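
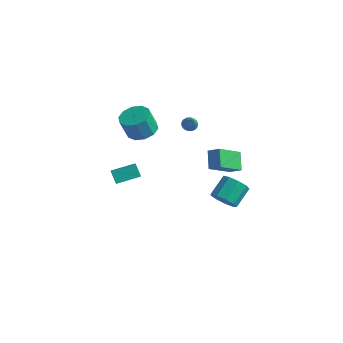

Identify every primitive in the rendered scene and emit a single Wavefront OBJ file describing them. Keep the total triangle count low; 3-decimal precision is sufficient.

v -3.326 1.581 0.632
v -2.379 1.379 0.786
v -2.688 0.998 2.182
v -3.634 1.199 2.028
v -2.471 1.961 0.925
v -2.78 1.58 2.321
v -2.89 2.398 0.952
v -3.199 2.017 2.348
v -3.475 2.523 0.856
v -3.784 2.142 2.252
v -4.003 2.288 0.675
v -4.312 1.906 2.072
v -4.272 1.782 0.478
v -4.581 1.401 1.874
v -4.18 1.2 0.339
v -4.489 0.819 1.735
v -3.761 0.763 0.312
v -4.07 0.382 1.708
v -3.176 0.638 0.408
v -3.485 0.257 1.804
v -2.648 0.874 0.588
v -2.957 0.492 1.985
v -0.661 -4.564 1.259
v -1.185 -4.328 1.912
v -1.311 -3.742 0.44
v -1.835 -3.506 1.093
v 0.255 -3.494 1.607
v -0.269 -3.258 2.26
v -0.395 -2.672 0.788
v -0.919 -2.436 1.441
v -1.494 3.774 0.571
v -1.147 3.599 0.257
v -0.866 3.226 1.569
v -1.066 3.798 0.314
v -1.069 3.992 0.423
v -1.156 4.143 0.561
v -1.31 4.221 0.701
v -1.501 4.211 0.816
v -1.69 4.114 0.882
v -1.84 3.95 0.886
v -1.922 3.751 0.828
v -1.919 3.557 0.72
v -1.832 3.406 0.581
v -1.678 3.328 0.441
v -1.487 3.338 0.327
v -1.298 3.435 0.261
v 3.748 -0.501 -0.905
v 4.197 -0.915 -0.3
v 4.24 0.287 0.491
v 3.792 0.701 -0.115
v 4.564 -0.672 -0.691
v 4.607 0.531 0.1
v 4.548 -0.348 -1.182
v 4.591 0.854 -0.391
v 4.159 -0.096 -1.544
v 4.202 1.106 -0.753
v 3.577 -0.034 -1.607
v 3.62 1.169 -0.816
v 3.076 -0.19 -1.342
v 3.119 1.012 -0.551
v 2.889 -0.492 -0.873
v 2.932 0.711 -0.082
v 3.105 -0.798 -0.419
v 3.148 0.404 0.372
v 3.621 -0.965 -0.193
v 3.664 0.237 0.598
v 0.532 4.908 -1.97
v 0.086 3.347 -0.837
v 1.283 5.017 -1.524
v 0.836 3.455 -0.392
v 1.144 4.125 -2.808
v 0.697 2.563 -1.676
v 1.894 4.233 -2.363
v 1.448 2.672 -1.23
f 2 1 5
f 2 5 3
f 3 5 6
f 3 6 4
f 5 1 7
f 5 7 6
f 6 7 8
f 6 8 4
f 7 1 9
f 7 9 8
f 8 9 10
f 8 10 4
f 9 1 11
f 9 11 10
f 10 11 12
f 10 12 4
f 11 1 13
f 11 13 12
f 12 13 14
f 12 14 4
f 13 1 15
f 13 15 14
f 14 15 16
f 14 16 4
f 15 1 17
f 15 17 16
f 16 17 18
f 16 18 4
f 17 1 19
f 17 19 18
f 18 19 20
f 18 20 4
f 19 1 21
f 19 21 20
f 20 21 22
f 20 22 4
f 21 1 2
f 21 2 22
f 22 2 3
f 22 3 4
f 24 26 23
f 27 24 23
f 23 26 25
f 25 27 23
f 24 30 26
f 28 24 27
f 28 30 24
f 26 30 25
f 29 27 25
f 25 30 29
f 29 28 27
f 30 28 29
f 32 31 34
f 32 34 33
f 34 31 35
f 34 35 33
f 35 31 36
f 35 36 33
f 36 31 37
f 36 37 33
f 37 31 38
f 37 38 33
f 38 31 39
f 38 39 33
f 39 31 40
f 39 40 33
f 40 31 41
f 40 41 33
f 41 31 42
f 41 42 33
f 42 31 43
f 42 43 33
f 43 31 44
f 43 44 33
f 44 31 45
f 44 45 33
f 45 31 46
f 45 46 33
f 46 31 32
f 46 32 33
f 48 47 51
f 48 51 49
f 49 51 52
f 49 52 50
f 51 47 53
f 51 53 52
f 52 53 54
f 52 54 50
f 53 47 55
f 53 55 54
f 54 55 56
f 54 56 50
f 55 47 57
f 55 57 56
f 56 57 58
f 56 58 50
f 57 47 59
f 57 59 58
f 58 59 60
f 58 60 50
f 59 47 61
f 59 61 60
f 60 61 62
f 60 62 50
f 61 47 63
f 61 63 62
f 62 63 64
f 62 64 50
f 63 47 65
f 63 65 64
f 64 65 66
f 64 66 50
f 65 47 48
f 65 48 66
f 66 48 49
f 66 49 50
f 68 70 67
f 71 68 67
f 67 70 69
f 69 71 67
f 68 74 70
f 72 68 71
f 72 74 68
f 70 74 69
f 73 71 69
f 69 74 73
f 73 72 71
f 74 72 73



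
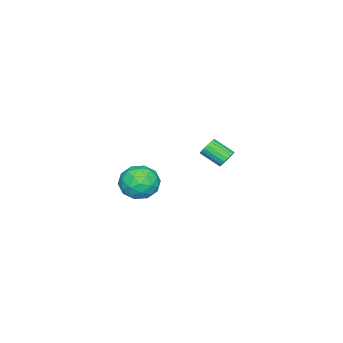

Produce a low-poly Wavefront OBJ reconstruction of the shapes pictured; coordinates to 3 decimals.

v 2.229 -0.862 1.577
v 2.99 -1.323 2.007
v 1.59 -2.277 1.193
v 2.351 -2.738 1.623
v 1.695 -2.246 2.175
v 2.09 -1.372 2.413
v 2.49 -2.228 0.787
v 2.885 -1.354 1.025
v 3.152 -2.167 1.519
v 2.661 -2.178 2.377
v 1.919 -1.422 0.823
v 1.428 -1.433 1.681
v 2.666 -0.968 1.826
v 1.914 -2.632 1.374
v 1.529 -2.343 1.699
v 1.976 -2.613 1.952
v 2.137 -0.997 2.064
v 2.584 -1.268 2.317
v 1.823 -1.811 2.416
v 1.996 -2.332 0.883
v 2.443 -2.603 1.136
v 2.604 -0.987 1.248
v 3.051 -1.257 1.501
v 2.757 -1.789 0.784
v 3.208 -1.735 1.792
v 2.832 -2.567 1.566
v 2.914 -2.267 1.075
v 3.146 -1.753 1.214
v 2.919 -1.742 2.296
v 2.544 -2.573 2.07
v 2.158 -2.285 2.395
v 2.39 -1.771 2.534
v 3.014 -2.238 2.009
v 2.036 -1.027 1.13
v 1.661 -1.858 0.904
v 2.19 -1.829 0.666
v 2.422 -1.315 0.805
v 1.748 -1.033 1.634
v 1.372 -1.865 1.408
v 1.434 -1.847 1.986
v 1.666 -1.333 2.125
v 1.566 -1.362 1.191
v -3.814 -0.633 0.267
v -3.304 -0.524 0.407
v -3.256 -1.558 1.033
v -3.766 -1.667 0.893
v -3.431 -0.423 0.584
v -3.382 -1.457 1.21
v -3.634 -0.363 0.698
v -3.585 -1.397 1.325
v -3.872 -0.357 0.727
v -3.824 -1.391 1.354
v -4.099 -0.405 0.665
v -4.051 -1.439 1.291
v -4.27 -0.499 0.524
v -4.221 -1.533 1.15
v -4.35 -0.619 0.332
v -4.302 -1.653 0.958
v -4.324 -0.742 0.127
v -4.276 -1.776 0.753
v -4.198 -0.843 -0.05
v -4.149 -1.877 0.576
v -3.995 -0.903 -0.165
v -3.946 -1.937 0.462
v -3.756 -0.909 -0.194
v -3.708 -1.943 0.433
v -3.529 -0.861 -0.131
v -3.481 -1.895 0.495
v -3.359 -0.767 0.01
v -3.31 -1.801 0.636
v -3.278 -0.647 0.202
v -3.23 -1.681 0.828
f 1 38 17
f 38 12 41
f 17 41 6
f 38 41 17
f 1 17 13
f 17 6 18
f 13 18 2
f 17 18 13
f 1 13 22
f 13 2 23
f 22 23 8
f 13 23 22
f 1 22 34
f 22 8 37
f 34 37 11
f 22 37 34
f 1 34 38
f 34 11 42
f 38 42 12
f 34 42 38
f 2 18 29
f 18 6 32
f 29 32 10
f 18 32 29
f 6 41 19
f 41 12 40
f 19 40 5
f 41 40 19
f 12 42 39
f 42 11 35
f 39 35 3
f 42 35 39
f 11 37 36
f 37 8 24
f 36 24 7
f 37 24 36
f 8 23 28
f 23 2 25
f 28 25 9
f 23 25 28
f 4 30 16
f 30 10 31
f 16 31 5
f 30 31 16
f 4 16 14
f 16 5 15
f 14 15 3
f 16 15 14
f 4 14 21
f 14 3 20
f 21 20 7
f 14 20 21
f 4 21 26
f 21 7 27
f 26 27 9
f 21 27 26
f 4 26 30
f 26 9 33
f 30 33 10
f 26 33 30
f 5 31 19
f 31 10 32
f 19 32 6
f 31 32 19
f 3 15 39
f 15 5 40
f 39 40 12
f 15 40 39
f 7 20 36
f 20 3 35
f 36 35 11
f 20 35 36
f 9 27 28
f 27 7 24
f 28 24 8
f 27 24 28
f 10 33 29
f 33 9 25
f 29 25 2
f 33 25 29
f 44 43 47
f 44 47 45
f 45 47 48
f 45 48 46
f 47 43 49
f 47 49 48
f 48 49 50
f 48 50 46
f 49 43 51
f 49 51 50
f 50 51 52
f 50 52 46
f 51 43 53
f 51 53 52
f 52 53 54
f 52 54 46
f 53 43 55
f 53 55 54
f 54 55 56
f 54 56 46
f 55 43 57
f 55 57 56
f 56 57 58
f 56 58 46
f 57 43 59
f 57 59 58
f 58 59 60
f 58 60 46
f 59 43 61
f 59 61 60
f 60 61 62
f 60 62 46
f 61 43 63
f 61 63 62
f 62 63 64
f 62 64 46
f 63 43 65
f 63 65 64
f 64 65 66
f 64 66 46
f 65 43 67
f 65 67 66
f 66 67 68
f 66 68 46
f 67 43 69
f 67 69 68
f 68 69 70
f 68 70 46
f 69 43 71
f 69 71 70
f 70 71 72
f 70 72 46
f 71 43 44
f 71 44 72
f 72 44 45
f 72 45 46



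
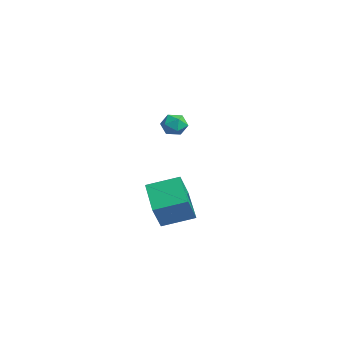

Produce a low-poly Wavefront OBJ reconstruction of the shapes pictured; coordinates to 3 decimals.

v 1.395 -1.85 2.76
v 1.935 -1.498 3.067
v 2.145 -2.402 2.073
v 2.685 -2.05 2.38
v 2.323 -2.541 2.752
v 1.859 -2.2 3.176
v 2.221 -1.7 1.964
v 1.757 -1.359 2.388
v 2.446 -1.405 2.575
v 2.509 -1.925 3.062
v 1.571 -1.975 2.078
v 1.634 -2.495 2.565
v 0.033 -1.838 -4.895
v -1.886 -1.47 -3.974
v 0.603 -0.218 -4.358
v -1.316 0.151 -3.436
v 0.576 -2.491 -3.504
v -1.343 -2.122 -2.582
v 1.146 -0.87 -2.966
v -0.773 -0.502 -2.045
f 1 12 6
f 1 6 2
f 1 2 8
f 1 8 11
f 1 11 12
f 2 6 10
f 6 12 5
f 12 11 3
f 11 8 7
f 8 2 9
f 4 10 5
f 4 5 3
f 4 3 7
f 4 7 9
f 4 9 10
f 5 10 6
f 3 5 12
f 7 3 11
f 9 7 8
f 10 9 2
f 14 16 13
f 17 14 13
f 13 16 15
f 15 17 13
f 14 20 16
f 18 14 17
f 18 20 14
f 16 20 15
f 19 17 15
f 15 20 19
f 19 18 17
f 20 18 19



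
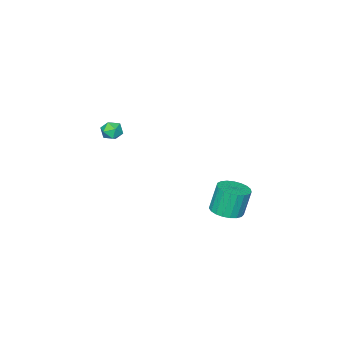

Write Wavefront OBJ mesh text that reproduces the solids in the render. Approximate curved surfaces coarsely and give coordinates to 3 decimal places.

v 1.375 -3.104 2.906
v 1.841 -3.586 2.686
v 0.559 -3.614 2.294
v 1.025 -4.096 2.074
v 0.819 -4.087 2.748
v 1.323 -3.772 3.126
v 1.077 -3.428 1.854
v 1.581 -3.113 2.232
v 1.656 -3.786 2.036
v 1.497 -4.193 2.589
v 0.903 -3.007 2.391
v 0.744 -3.414 2.944
v -0.162 3.827 -1.07
v 0.524 3.195 -0.841
v 0.088 3.321 0.818
v -0.598 3.953 0.59
v 0.719 3.543 -0.816
v 0.283 3.669 0.843
v 0.762 3.939 -0.835
v 0.326 4.065 0.824
v 0.645 4.316 -0.895
v 0.209 4.442 0.764
v 0.389 4.609 -0.984
v -0.047 4.735 0.675
v 0.037 4.766 -1.089
v -0.399 4.892 0.571
v -0.349 4.761 -1.19
v -0.785 4.887 0.469
v -0.703 4.594 -1.27
v -1.139 4.72 0.389
v -0.963 4.295 -1.316
v -1.399 4.421 0.344
v -1.085 3.915 -1.319
v -1.521 4.041 0.34
v -1.047 3.52 -1.279
v -1.483 3.646 0.38
v -0.856 3.177 -1.203
v -1.292 3.303 0.457
v -0.545 2.947 -1.103
v -0.981 3.073 0.556
v -0.168 2.87 -0.998
v -0.604 2.996 0.661
v 0.21 2.957 -0.906
v -0.226 3.083 0.753
f 1 12 6
f 1 6 2
f 1 2 8
f 1 8 11
f 1 11 12
f 2 6 10
f 6 12 5
f 12 11 3
f 11 8 7
f 8 2 9
f 4 10 5
f 4 5 3
f 4 3 7
f 4 7 9
f 4 9 10
f 5 10 6
f 3 5 12
f 7 3 11
f 9 7 8
f 10 9 2
f 14 13 17
f 14 17 15
f 15 17 18
f 15 18 16
f 17 13 19
f 17 19 18
f 18 19 20
f 18 20 16
f 19 13 21
f 19 21 20
f 20 21 22
f 20 22 16
f 21 13 23
f 21 23 22
f 22 23 24
f 22 24 16
f 23 13 25
f 23 25 24
f 24 25 26
f 24 26 16
f 25 13 27
f 25 27 26
f 26 27 28
f 26 28 16
f 27 13 29
f 27 29 28
f 28 29 30
f 28 30 16
f 29 13 31
f 29 31 30
f 30 31 32
f 30 32 16
f 31 13 33
f 31 33 32
f 32 33 34
f 32 34 16
f 33 13 35
f 33 35 34
f 34 35 36
f 34 36 16
f 35 13 37
f 35 37 36
f 36 37 38
f 36 38 16
f 37 13 39
f 37 39 38
f 38 39 40
f 38 40 16
f 39 13 41
f 39 41 40
f 40 41 42
f 40 42 16
f 41 13 43
f 41 43 42
f 42 43 44
f 42 44 16
f 43 13 14
f 43 14 44
f 44 14 15
f 44 15 16



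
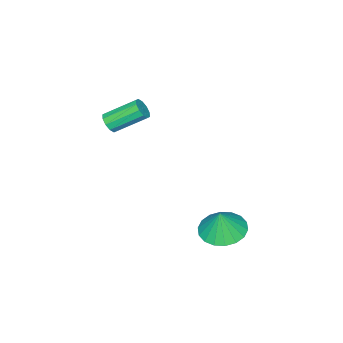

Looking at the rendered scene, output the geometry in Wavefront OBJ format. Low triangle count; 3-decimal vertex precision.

v 0.792 -3.212 0.807
v 1.199 -2.844 0.766
v 0.295 -1.741 1.692
v -0.112 -2.108 1.733
v 0.987 -2.797 0.504
v 0.084 -1.694 1.43
v 0.701 -2.908 0.357
v -0.202 -1.805 1.283
v 0.45 -3.135 0.383
v -0.453 -2.032 1.309
v 0.329 -3.392 0.57
v -0.574 -2.289 1.496
v 0.385 -3.579 0.848
v -0.519 -2.476 1.774
v 0.596 -3.626 1.11
v -0.307 -2.523 2.036
v 0.882 -3.515 1.257
v -0.021 -2.412 2.183
v 1.133 -3.288 1.231
v 0.23 -2.185 2.157
v 1.254 -3.031 1.044
v 0.351 -1.928 1.97
v 0.077 2.38 -3.774
v 1.102 2.211 -4.03
v 0.403 2.44 -2.506
v 1.066 2.686 -4.043
v 0.834 3.1 -4.003
v 0.452 3.371 -3.918
v -0.004 3.446 -3.803
v -0.444 3.31 -3.683
v -0.781 2.99 -3.581
v -0.948 2.548 -3.517
v -0.913 2.074 -3.504
v -0.681 1.66 -3.544
v -0.299 1.388 -3.63
v 0.157 1.313 -3.744
v 0.597 1.45 -3.864
v 0.934 1.77 -3.966
f 2 1 5
f 2 5 3
f 3 5 6
f 3 6 4
f 5 1 7
f 5 7 6
f 6 7 8
f 6 8 4
f 7 1 9
f 7 9 8
f 8 9 10
f 8 10 4
f 9 1 11
f 9 11 10
f 10 11 12
f 10 12 4
f 11 1 13
f 11 13 12
f 12 13 14
f 12 14 4
f 13 1 15
f 13 15 14
f 14 15 16
f 14 16 4
f 15 1 17
f 15 17 16
f 16 17 18
f 16 18 4
f 17 1 19
f 17 19 18
f 18 19 20
f 18 20 4
f 19 1 21
f 19 21 20
f 20 21 22
f 20 22 4
f 21 1 2
f 21 2 22
f 22 2 3
f 22 3 4
f 24 23 26
f 24 26 25
f 26 23 27
f 26 27 25
f 27 23 28
f 27 28 25
f 28 23 29
f 28 29 25
f 29 23 30
f 29 30 25
f 30 23 31
f 30 31 25
f 31 23 32
f 31 32 25
f 32 23 33
f 32 33 25
f 33 23 34
f 33 34 25
f 34 23 35
f 34 35 25
f 35 23 36
f 35 36 25
f 36 23 37
f 36 37 25
f 37 23 38
f 37 38 25
f 38 23 24
f 38 24 25



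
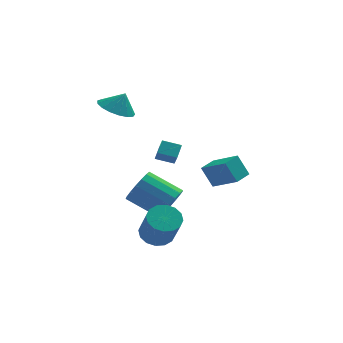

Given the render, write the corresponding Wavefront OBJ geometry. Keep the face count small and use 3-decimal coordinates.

v -1.786 -1.294 -4.677
v -0.993 -0.969 -4.611
v -0.721 -1.941 -3.096
v -1.514 -2.266 -3.163
v -1.252 -0.687 -4.384
v -0.98 -1.659 -2.869
v -1.654 -0.568 -4.236
v -1.382 -1.54 -2.721
v -2.092 -0.644 -4.205
v -1.82 -1.615 -2.691
v -2.448 -0.894 -4.302
v -2.176 -1.865 -2.787
v -2.626 -1.251 -4.499
v -2.354 -2.222 -2.984
v -2.579 -1.619 -4.744
v -2.307 -2.591 -3.229
v -2.32 -1.901 -4.971
v -2.048 -2.873 -3.456
v -1.918 -2.02 -5.119
v -1.646 -2.992 -3.604
v -1.48 -1.945 -5.149
v -1.208 -2.916 -3.635
v -1.124 -1.695 -5.053
v -0.852 -2.666 -3.538
v -0.946 -1.338 -4.856
v -0.674 -2.309 -3.341
v -1.608 1.449 -1.274
v -1.535 0.888 -0.587
v -1.326 2.076 -0.792
v -1.253 1.515 -0.105
v -0.707 1.245 -1.535
v -0.634 0.684 -0.848
v -0.425 1.872 -1.053
v -0.352 1.311 -0.366
v -3.231 3.854 1.003
v -2.332 3.787 0.57
v -2.769 3.886 1.957
v -2.413 4.258 0.594
v -2.681 4.637 0.711
v -3.075 4.836 0.896
v -3.505 4.811 1.105
v -3.872 4.566 1.29
v -4.092 4.159 1.41
v -4.115 3.681 1.437
v -3.936 3.244 1.364
v -3.595 2.946 1.209
v -3.17 2.856 1.006
v -2.76 2.995 0.803
v -2.457 3.331 0.646
v 0.589 1.535 -2.076
v 1.605 0.524 -1.259
v 1.26 2.272 -1.999
v 2.277 1.262 -1.182
v 1.103 1.178 -3.158
v 2.12 0.168 -2.341
v 1.775 1.916 -3.081
v 2.791 0.905 -2.264
v -0.931 0.519 -3.845
v -0.369 0.68 -3.058
v -1.868 1.462 -2.148
v -2.429 1.301 -2.935
v -0.32 1.07 -3.313
v -1.818 1.853 -2.403
v -0.41 1.335 -3.69
v -1.909 2.117 -2.78
v -0.62 1.412 -4.102
v -2.119 2.195 -3.192
v -0.901 1.285 -4.455
v -2.4 2.067 -3.546
v -1.189 0.982 -4.669
v -2.688 1.765 -3.759
v -1.418 0.573 -4.694
v -2.916 1.356 -3.784
v -1.535 0.152 -4.524
v -3.033 0.934 -3.614
v -1.513 -0.185 -4.199
v -3.012 0.597 -3.289
v -1.358 -0.361 -3.792
v -2.857 0.421 -2.883
v -1.106 -0.336 -3.398
v -2.604 0.447 -2.488
v -0.813 -0.114 -3.106
v -2.311 0.668 -2.196
v -0.547 0.252 -2.984
v -2.046 1.035 -2.074
f 2 1 5
f 2 5 3
f 3 5 6
f 3 6 4
f 5 1 7
f 5 7 6
f 6 7 8
f 6 8 4
f 7 1 9
f 7 9 8
f 8 9 10
f 8 10 4
f 9 1 11
f 9 11 10
f 10 11 12
f 10 12 4
f 11 1 13
f 11 13 12
f 12 13 14
f 12 14 4
f 13 1 15
f 13 15 14
f 14 15 16
f 14 16 4
f 15 1 17
f 15 17 16
f 16 17 18
f 16 18 4
f 17 1 19
f 17 19 18
f 18 19 20
f 18 20 4
f 19 1 21
f 19 21 20
f 20 21 22
f 20 22 4
f 21 1 23
f 21 23 22
f 22 23 24
f 22 24 4
f 23 1 25
f 23 25 24
f 24 25 26
f 24 26 4
f 25 1 2
f 25 2 26
f 26 2 3
f 26 3 4
f 28 30 27
f 31 28 27
f 27 30 29
f 29 31 27
f 28 34 30
f 32 28 31
f 32 34 28
f 30 34 29
f 33 31 29
f 29 34 33
f 33 32 31
f 34 32 33
f 36 35 38
f 36 38 37
f 38 35 39
f 38 39 37
f 39 35 40
f 39 40 37
f 40 35 41
f 40 41 37
f 41 35 42
f 41 42 37
f 42 35 43
f 42 43 37
f 43 35 44
f 43 44 37
f 44 35 45
f 44 45 37
f 45 35 46
f 45 46 37
f 46 35 47
f 46 47 37
f 47 35 48
f 47 48 37
f 48 35 49
f 48 49 37
f 49 35 36
f 49 36 37
f 51 53 50
f 54 51 50
f 50 53 52
f 52 54 50
f 51 57 53
f 55 51 54
f 55 57 51
f 53 57 52
f 56 54 52
f 52 57 56
f 56 55 54
f 57 55 56
f 59 58 62
f 59 62 60
f 60 62 63
f 60 63 61
f 62 58 64
f 62 64 63
f 63 64 65
f 63 65 61
f 64 58 66
f 64 66 65
f 65 66 67
f 65 67 61
f 66 58 68
f 66 68 67
f 67 68 69
f 67 69 61
f 68 58 70
f 68 70 69
f 69 70 71
f 69 71 61
f 70 58 72
f 70 72 71
f 71 72 73
f 71 73 61
f 72 58 74
f 72 74 73
f 73 74 75
f 73 75 61
f 74 58 76
f 74 76 75
f 75 76 77
f 75 77 61
f 76 58 78
f 76 78 77
f 77 78 79
f 77 79 61
f 78 58 80
f 78 80 79
f 79 80 81
f 79 81 61
f 80 58 82
f 80 82 81
f 81 82 83
f 81 83 61
f 82 58 84
f 82 84 83
f 83 84 85
f 83 85 61
f 84 58 59
f 84 59 85
f 85 59 60
f 85 60 61



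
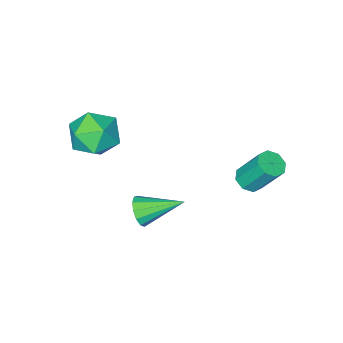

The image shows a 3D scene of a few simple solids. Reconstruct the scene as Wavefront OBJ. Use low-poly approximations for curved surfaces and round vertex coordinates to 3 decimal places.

v -3.587 1.208 -0.189
v -3.07 1.471 -0.206
v -3.416 2.235 1.133
v -3.933 1.972 1.149
v -3.384 1.701 -0.418
v -3.73 2.465 0.921
v -3.817 1.642 -0.497
v -4.163 2.407 0.842
v -4.115 1.33 -0.395
v -4.461 2.094 0.944
v -4.104 0.945 -0.173
v -4.45 1.709 1.166
v -3.79 0.715 0.039
v -4.136 1.479 1.378
v -3.357 0.773 0.118
v -3.703 1.538 1.457
v -3.059 1.086 0.016
v -3.405 1.85 1.355
v -0.293 -2.132 2.69
v 0.587 -1.614 2.89
v 0.473 -2.946 1.43
v 1.353 -2.428 1.63
v 1.002 -3.138 2.305
v 0.528 -2.635 3.084
v 0.532 -1.925 1.236
v 0.058 -1.422 2.015
v 1.097 -1.486 1.992
v 1.387 -2.236 2.653
v -0.327 -2.324 1.667
v -0.037 -3.074 2.328
v -0.146 -0.592 -1.44
v 0.271 -0.418 -0.973
v -1.334 0.432 -0.76
v 0.319 -0.181 -1.247
v 0.219 -0.074 -1.583
v 0.003 -0.131 -1.873
v -0.26 -0.335 -2.026
v -0.487 -0.621 -1.993
v -0.605 -0.897 -1.784
v -0.578 -1.077 -1.466
v -0.414 -1.102 -1.139
v -0.164 -0.966 -0.909
v 0.091 -0.711 -0.847
f 2 1 5
f 2 5 3
f 3 5 6
f 3 6 4
f 5 1 7
f 5 7 6
f 6 7 8
f 6 8 4
f 7 1 9
f 7 9 8
f 8 9 10
f 8 10 4
f 9 1 11
f 9 11 10
f 10 11 12
f 10 12 4
f 11 1 13
f 11 13 12
f 12 13 14
f 12 14 4
f 13 1 15
f 13 15 14
f 14 15 16
f 14 16 4
f 15 1 17
f 15 17 16
f 16 17 18
f 16 18 4
f 17 1 2
f 17 2 18
f 18 2 3
f 18 3 4
f 19 30 24
f 19 24 20
f 19 20 26
f 19 26 29
f 19 29 30
f 20 24 28
f 24 30 23
f 30 29 21
f 29 26 25
f 26 20 27
f 22 28 23
f 22 23 21
f 22 21 25
f 22 25 27
f 22 27 28
f 23 28 24
f 21 23 30
f 25 21 29
f 27 25 26
f 28 27 20
f 32 31 34
f 32 34 33
f 34 31 35
f 34 35 33
f 35 31 36
f 35 36 33
f 36 31 37
f 36 37 33
f 37 31 38
f 37 38 33
f 38 31 39
f 38 39 33
f 39 31 40
f 39 40 33
f 40 31 41
f 40 41 33
f 41 31 42
f 41 42 33
f 42 31 43
f 42 43 33
f 43 31 32
f 43 32 33



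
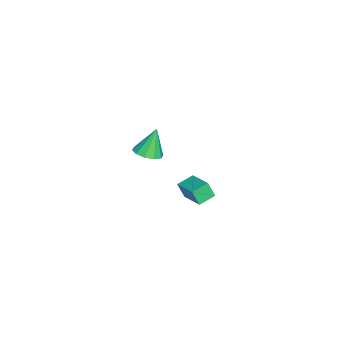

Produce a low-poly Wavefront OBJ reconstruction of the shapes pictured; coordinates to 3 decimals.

v 3.381 -2.923 3.09
v 3.969 -3.406 3.394
v 2.899 -2.537 4.63
v 4.162 -2.941 3.338
v 4.056 -2.469 3.187
v 3.693 -2.17 2.998
v 3.21 -2.16 2.845
v 2.792 -2.44 2.785
v 2.599 -2.906 2.841
v 2.705 -3.378 2.992
v 3.069 -3.676 3.181
v 3.552 -3.687 3.334
v -1.88 -1.063 -3.882
v -1.944 -1.471 -2.939
v -0.633 -0.036 -3.353
v -0.697 -0.445 -2.409
v -1.163 -1.795 -4.151
v -1.227 -2.204 -3.207
v 0.084 -0.769 -3.621
v 0.02 -1.177 -2.678
f 2 1 4
f 2 4 3
f 4 1 5
f 4 5 3
f 5 1 6
f 5 6 3
f 6 1 7
f 6 7 3
f 7 1 8
f 7 8 3
f 8 1 9
f 8 9 3
f 9 1 10
f 9 10 3
f 10 1 11
f 10 11 3
f 11 1 12
f 11 12 3
f 12 1 2
f 12 2 3
f 14 16 13
f 17 14 13
f 13 16 15
f 15 17 13
f 14 20 16
f 18 14 17
f 18 20 14
f 16 20 15
f 19 17 15
f 15 20 19
f 19 18 17
f 20 18 19



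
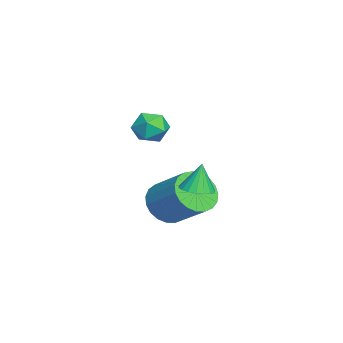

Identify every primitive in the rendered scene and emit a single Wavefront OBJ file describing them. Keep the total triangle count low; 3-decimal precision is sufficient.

v -1.182 -1.357 -1.223
v -0.443 -1.345 -1.093
v -1.418 -1.163 0.103
v -0.513 -1.024 -1.152
v -0.716 -0.769 -1.226
v -1.011 -0.631 -1.298
v -1.339 -0.636 -1.356
v -1.637 -0.784 -1.388
v -1.844 -1.046 -1.386
v -1.921 -1.369 -1.352
v -1.85 -1.69 -1.293
v -1.648 -1.945 -1.22
v -1.353 -2.083 -1.147
v -1.024 -2.078 -1.089
v -0.727 -1.93 -1.058
v -0.52 -1.668 -1.059
v -1.171 -2.735 2.885
v -0.605 -2.589 2.251
v -1.695 -3.811 2.169
v -1.129 -3.665 1.535
v -0.856 -3.96 2.298
v -0.532 -3.295 2.74
v -1.768 -3.105 1.68
v -1.444 -2.44 2.122
v -0.974 -2.818 1.506
v -0.41 -3.347 1.888
v -1.89 -3.053 2.532
v -1.326 -3.582 2.914
v -3.022 -2.69 -3.022
v -2.207 -2.654 -3.745
v -1.143 -1.374 -2.481
v -1.958 -1.41 -1.758
v -2.467 -2.307 -3.878
v -1.402 -1.027 -2.614
v -2.822 -2.026 -3.863
v -1.757 -0.746 -2.599
v -3.212 -1.86 -3.703
v -2.147 -0.58 -2.438
v -3.569 -1.837 -3.424
v -2.505 -0.558 -2.16
v -3.832 -1.962 -3.077
v -2.767 -0.682 -1.813
v -3.955 -2.213 -2.72
v -2.89 -0.933 -1.456
v -3.916 -2.546 -2.415
v -2.851 -1.266 -1.151
v -3.723 -2.904 -2.215
v -2.658 -1.624 -0.951
v -3.409 -3.225 -2.155
v -2.344 -1.946 -0.891
v -3.028 -3.453 -2.244
v -1.963 -2.174 -0.98
v -2.646 -3.55 -2.468
v -1.581 -2.271 -1.204
v -2.329 -3.498 -2.788
v -1.264 -2.218 -1.524
v -2.132 -3.306 -3.148
v -1.067 -2.026 -1.884
v -2.089 -3.007 -3.487
v -1.024 -1.728 -2.223
f 2 1 4
f 2 4 3
f 4 1 5
f 4 5 3
f 5 1 6
f 5 6 3
f 6 1 7
f 6 7 3
f 7 1 8
f 7 8 3
f 8 1 9
f 8 9 3
f 9 1 10
f 9 10 3
f 10 1 11
f 10 11 3
f 11 1 12
f 11 12 3
f 12 1 13
f 12 13 3
f 13 1 14
f 13 14 3
f 14 1 15
f 14 15 3
f 15 1 16
f 15 16 3
f 16 1 2
f 16 2 3
f 17 28 22
f 17 22 18
f 17 18 24
f 17 24 27
f 17 27 28
f 18 22 26
f 22 28 21
f 28 27 19
f 27 24 23
f 24 18 25
f 20 26 21
f 20 21 19
f 20 19 23
f 20 23 25
f 20 25 26
f 21 26 22
f 19 21 28
f 23 19 27
f 25 23 24
f 26 25 18
f 30 29 33
f 30 33 31
f 31 33 34
f 31 34 32
f 33 29 35
f 33 35 34
f 34 35 36
f 34 36 32
f 35 29 37
f 35 37 36
f 36 37 38
f 36 38 32
f 37 29 39
f 37 39 38
f 38 39 40
f 38 40 32
f 39 29 41
f 39 41 40
f 40 41 42
f 40 42 32
f 41 29 43
f 41 43 42
f 42 43 44
f 42 44 32
f 43 29 45
f 43 45 44
f 44 45 46
f 44 46 32
f 45 29 47
f 45 47 46
f 46 47 48
f 46 48 32
f 47 29 49
f 47 49 48
f 48 49 50
f 48 50 32
f 49 29 51
f 49 51 50
f 50 51 52
f 50 52 32
f 51 29 53
f 51 53 52
f 52 53 54
f 52 54 32
f 53 29 55
f 53 55 54
f 54 55 56
f 54 56 32
f 55 29 57
f 55 57 56
f 56 57 58
f 56 58 32
f 57 29 59
f 57 59 58
f 58 59 60
f 58 60 32
f 59 29 30
f 59 30 60
f 60 30 31
f 60 31 32



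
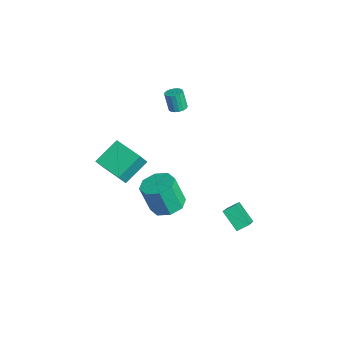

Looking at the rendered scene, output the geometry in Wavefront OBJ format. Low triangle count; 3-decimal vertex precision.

v -4.277 -3.513 -1.673
v -4.892 -2.068 -0.659
v -4.713 -2.995 -2.676
v -5.328 -1.55 -1.661
v -2.592 -2.61 -1.939
v -3.207 -1.165 -0.924
v -3.028 -2.092 -2.941
v -3.643 -0.647 -1.927
v -3.43 1.117 2.615
v -2.944 1.296 2.766
v -3.243 1.122 3.936
v -3.73 0.943 3.785
v -3.089 1.51 2.761
v -3.389 1.336 3.931
v -3.313 1.633 2.722
v -3.613 1.459 3.892
v -3.564 1.639 2.659
v -3.863 1.464 3.828
v -3.783 1.524 2.585
v -4.083 1.35 3.755
v -3.922 1.317 2.519
v -4.222 1.143 3.688
v -3.949 1.064 2.474
v -4.248 0.889 3.644
v -3.856 0.823 2.462
v -4.156 0.648 3.632
v -3.666 0.649 2.485
v -3.966 0.475 3.655
v -3.422 0.583 2.538
v -3.721 0.409 3.707
v -3.18 0.639 2.608
v -3.479 0.465 3.778
v -2.995 0.804 2.68
v -3.294 0.63 3.85
v -2.91 1.042 2.737
v -3.209 0.868 3.907
v 0.759 2.664 -3.162
v 2.227 1.914 -1.894
v 0.786 3.374 -2.773
v 2.253 2.624 -1.505
v 1.807 3.136 -4.095
v 3.274 2.386 -2.827
v 1.833 3.846 -3.706
v 3.301 3.096 -2.438
v 2.922 -1.389 0.236
v 3.715 -0.838 0.497
v 3.511 -1.381 2.265
v 2.718 -1.931 2.004
v 3.059 -0.446 0.542
v 2.855 -0.989 2.309
v 2.323 -0.606 0.407
v 2.118 -1.149 2.175
v 1.938 -1.225 0.173
v 1.733 -1.768 1.94
v 2.129 -1.939 -0.025
v 1.925 -2.482 1.743
v 2.785 -2.331 -0.069
v 2.581 -2.874 1.698
v 3.522 -2.171 0.065
v 3.317 -2.714 1.833
v 3.907 -1.552 0.3
v 3.702 -2.095 2.067
f 2 4 1
f 5 2 1
f 1 4 3
f 3 5 1
f 2 8 4
f 6 2 5
f 6 8 2
f 4 8 3
f 7 5 3
f 3 8 7
f 7 6 5
f 8 6 7
f 10 9 13
f 10 13 11
f 11 13 14
f 11 14 12
f 13 9 15
f 13 15 14
f 14 15 16
f 14 16 12
f 15 9 17
f 15 17 16
f 16 17 18
f 16 18 12
f 17 9 19
f 17 19 18
f 18 19 20
f 18 20 12
f 19 9 21
f 19 21 20
f 20 21 22
f 20 22 12
f 21 9 23
f 21 23 22
f 22 23 24
f 22 24 12
f 23 9 25
f 23 25 24
f 24 25 26
f 24 26 12
f 25 9 27
f 25 27 26
f 26 27 28
f 26 28 12
f 27 9 29
f 27 29 28
f 28 29 30
f 28 30 12
f 29 9 31
f 29 31 30
f 30 31 32
f 30 32 12
f 31 9 33
f 31 33 32
f 32 33 34
f 32 34 12
f 33 9 35
f 33 35 34
f 34 35 36
f 34 36 12
f 35 9 10
f 35 10 36
f 36 10 11
f 36 11 12
f 38 40 37
f 41 38 37
f 37 40 39
f 39 41 37
f 38 44 40
f 42 38 41
f 42 44 38
f 40 44 39
f 43 41 39
f 39 44 43
f 43 42 41
f 44 42 43
f 46 45 49
f 46 49 47
f 47 49 50
f 47 50 48
f 49 45 51
f 49 51 50
f 50 51 52
f 50 52 48
f 51 45 53
f 51 53 52
f 52 53 54
f 52 54 48
f 53 45 55
f 53 55 54
f 54 55 56
f 54 56 48
f 55 45 57
f 55 57 56
f 56 57 58
f 56 58 48
f 57 45 59
f 57 59 58
f 58 59 60
f 58 60 48
f 59 45 61
f 59 61 60
f 60 61 62
f 60 62 48
f 61 45 46
f 61 46 62
f 62 46 47
f 62 47 48



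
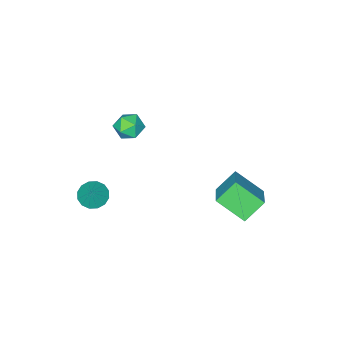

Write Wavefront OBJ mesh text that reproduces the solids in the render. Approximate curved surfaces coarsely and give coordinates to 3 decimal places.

v 0.763 -2.779 3.081
v 1.228 -2.332 2.575
v 1.752 -2.808 3.965
v 2.217 -2.361 3.459
v 1.564 -2.023 3.821
v 0.952 -2.005 3.275
v 2.028 -3.135 3.265
v 1.416 -3.117 2.719
v 2.01 -2.552 2.689
v 1.723 -1.864 3.032
v 1.257 -3.276 3.508
v 0.97 -2.588 3.851
v -1.404 0.399 -1.609
v -2.429 0.678 -0.636
v -2.01 1.761 -2.637
v -3.034 2.039 -1.664
v -0.206 1.621 -0.696
v -1.23 1.899 0.277
v -0.811 2.982 -1.724
v -1.836 3.261 -0.751
v 2.655 -3.996 -2.534
v 3.365 -4.03 -2.901
v 3.165 -3.564 -1.586
v 3.216 -3.654 -2.991
v 2.916 -3.371 -2.959
v 2.546 -3.255 -2.814
v 2.205 -3.337 -2.593
v 1.985 -3.597 -2.356
v 1.945 -3.963 -2.167
v 2.095 -4.338 -2.077
v 2.395 -4.622 -2.109
v 2.765 -4.738 -2.255
v 3.105 -4.655 -2.475
v 3.325 -4.396 -2.712
f 1 12 6
f 1 6 2
f 1 2 8
f 1 8 11
f 1 11 12
f 2 6 10
f 6 12 5
f 12 11 3
f 11 8 7
f 8 2 9
f 4 10 5
f 4 5 3
f 4 3 7
f 4 7 9
f 4 9 10
f 5 10 6
f 3 5 12
f 7 3 11
f 9 7 8
f 10 9 2
f 14 16 13
f 17 14 13
f 13 16 15
f 15 17 13
f 14 20 16
f 18 14 17
f 18 20 14
f 16 20 15
f 19 17 15
f 15 20 19
f 19 18 17
f 20 18 19
f 22 21 24
f 22 24 23
f 24 21 25
f 24 25 23
f 25 21 26
f 25 26 23
f 26 21 27
f 26 27 23
f 27 21 28
f 27 28 23
f 28 21 29
f 28 29 23
f 29 21 30
f 29 30 23
f 30 21 31
f 30 31 23
f 31 21 32
f 31 32 23
f 32 21 33
f 32 33 23
f 33 21 34
f 33 34 23
f 34 21 22
f 34 22 23



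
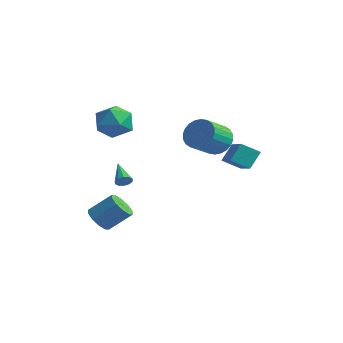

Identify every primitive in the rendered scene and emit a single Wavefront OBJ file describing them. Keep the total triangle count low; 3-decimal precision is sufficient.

v -2.308 -2.082 3.741
v -1.541 -2.691 4.52
v -3.059 -3.849 3.1
v -2.292 -4.458 3.879
v -3.238 -3.779 4.336
v -2.774 -2.687 4.733
v -1.826 -3.853 2.887
v -1.362 -2.761 3.284
v -1.243 -3.786 3.993
v -2.116 -3.74 4.888
v -2.484 -2.8 2.732
v -3.357 -2.754 3.627
v 1.674 2.623 -0.251
v 0.918 1.855 0.363
v 1.689 3.432 0.78
v 0.934 2.664 1.394
v 3.386 1.576 0.546
v 2.631 0.808 1.16
v 3.402 2.385 1.577
v 2.646 1.617 2.191
v -2.945 -3.943 -3.727
v -2.25 -4.529 -3.763
v -1.359 -3.543 -2.609
v -2.055 -2.957 -2.573
v -2.169 -4.138 -4.16
v -1.278 -3.152 -3.006
v -2.385 -3.673 -4.391
v -1.494 -2.687 -3.237
v -2.814 -3.311 -4.368
v -1.924 -2.325 -3.214
v -3.294 -3.19 -4.101
v -2.403 -2.204 -2.947
v -3.641 -3.357 -3.691
v -2.75 -2.371 -2.537
v -3.722 -3.748 -3.294
v -2.831 -2.762 -2.14
v -3.506 -4.213 -3.063
v -2.615 -3.227 -1.909
v -3.076 -4.575 -3.086
v -2.186 -3.589 -1.932
v -2.597 -4.696 -3.353
v -1.706 -3.71 -2.199
v 1.945 0.462 2.602
v 2.743 0.847 3.164
v 2.834 -0.676 4.081
v 2.035 -1.062 3.518
v 2.422 0.964 3.39
v 2.513 -0.559 4.307
v 2.029 1.005 3.496
v 2.119 -0.518 4.413
v 1.622 0.963 3.466
v 1.713 -0.56 4.383
v 1.265 0.844 3.304
v 1.355 -0.679 4.221
v 1.011 0.668 3.036
v 1.102 -0.856 3.953
v 0.9 0.459 2.701
v 0.99 -1.064 3.618
v 0.947 0.252 2.351
v 1.037 -1.271 3.268
v 1.146 0.076 2.039
v 1.237 -1.447 2.956
v 1.467 -0.041 1.813
v 1.558 -1.564 2.73
v 1.861 -0.082 1.707
v 1.951 -1.605 2.624
v 2.267 -0.04 1.737
v 2.358 -1.563 2.654
v 2.625 0.079 1.899
v 2.715 -1.444 2.816
v 2.878 0.256 2.167
v 2.969 -1.268 3.084
v 2.99 0.464 2.502
v 3.08 -1.059 3.419
v 2.943 0.671 2.852
v 3.033 -0.852 3.769
v -1.474 -3.351 -0.47
v -1.285 -3.544 -0.026
v -2.706 -2.669 0.35
v -1.154 -3.254 -0.072
v -1.146 -3.001 -0.27
v -1.263 -2.882 -0.545
v -1.461 -2.942 -0.791
v -1.663 -3.159 -0.915
v -1.794 -3.449 -0.869
v -1.802 -3.702 -0.67
v -1.685 -3.821 -0.396
v -1.487 -3.76 -0.149
f 1 12 6
f 1 6 2
f 1 2 8
f 1 8 11
f 1 11 12
f 2 6 10
f 6 12 5
f 12 11 3
f 11 8 7
f 8 2 9
f 4 10 5
f 4 5 3
f 4 3 7
f 4 7 9
f 4 9 10
f 5 10 6
f 3 5 12
f 7 3 11
f 9 7 8
f 10 9 2
f 14 16 13
f 17 14 13
f 13 16 15
f 15 17 13
f 14 20 16
f 18 14 17
f 18 20 14
f 16 20 15
f 19 17 15
f 15 20 19
f 19 18 17
f 20 18 19
f 22 21 25
f 22 25 23
f 23 25 26
f 23 26 24
f 25 21 27
f 25 27 26
f 26 27 28
f 26 28 24
f 27 21 29
f 27 29 28
f 28 29 30
f 28 30 24
f 29 21 31
f 29 31 30
f 30 31 32
f 30 32 24
f 31 21 33
f 31 33 32
f 32 33 34
f 32 34 24
f 33 21 35
f 33 35 34
f 34 35 36
f 34 36 24
f 35 21 37
f 35 37 36
f 36 37 38
f 36 38 24
f 37 21 39
f 37 39 38
f 38 39 40
f 38 40 24
f 39 21 41
f 39 41 40
f 40 41 42
f 40 42 24
f 41 21 22
f 41 22 42
f 42 22 23
f 42 23 24
f 44 43 47
f 44 47 45
f 45 47 48
f 45 48 46
f 47 43 49
f 47 49 48
f 48 49 50
f 48 50 46
f 49 43 51
f 49 51 50
f 50 51 52
f 50 52 46
f 51 43 53
f 51 53 52
f 52 53 54
f 52 54 46
f 53 43 55
f 53 55 54
f 54 55 56
f 54 56 46
f 55 43 57
f 55 57 56
f 56 57 58
f 56 58 46
f 57 43 59
f 57 59 58
f 58 59 60
f 58 60 46
f 59 43 61
f 59 61 60
f 60 61 62
f 60 62 46
f 61 43 63
f 61 63 62
f 62 63 64
f 62 64 46
f 63 43 65
f 63 65 64
f 64 65 66
f 64 66 46
f 65 43 67
f 65 67 66
f 66 67 68
f 66 68 46
f 67 43 69
f 67 69 68
f 68 69 70
f 68 70 46
f 69 43 71
f 69 71 70
f 70 71 72
f 70 72 46
f 71 43 73
f 71 73 72
f 72 73 74
f 72 74 46
f 73 43 75
f 73 75 74
f 74 75 76
f 74 76 46
f 75 43 44
f 75 44 76
f 76 44 45
f 76 45 46
f 78 77 80
f 78 80 79
f 80 77 81
f 80 81 79
f 81 77 82
f 81 82 79
f 82 77 83
f 82 83 79
f 83 77 84
f 83 84 79
f 84 77 85
f 84 85 79
f 85 77 86
f 85 86 79
f 86 77 87
f 86 87 79
f 87 77 88
f 87 88 79
f 88 77 78
f 88 78 79



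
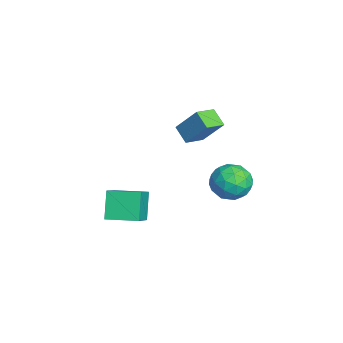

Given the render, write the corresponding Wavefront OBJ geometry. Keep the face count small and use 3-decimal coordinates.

v -3.948 0.621 0.539
v -3.335 1.578 1.948
v -4.67 1.552 0.221
v -4.057 2.509 1.63
v -3.143 1.031 -0.09
v -2.53 1.988 1.319
v -3.865 1.962 -0.408
v -3.252 2.919 1.001
v 1.302 -2.86 -2.15
v 0.414 -2.683 -0.82
v 1.735 -1.311 -2.068
v 0.846 -1.134 -0.737
v 2.834 -3.346 -1.063
v 1.945 -3.169 0.268
v 3.266 -1.797 -0.98
v 2.378 -1.62 0.35
v -0.236 3.39 -0.245
v 0.509 3.477 -1.083
v -1.269 2.303 -1.277
v -0.524 2.39 -2.115
v -0.254 1.827 -1.179
v 0.385 2.499 -0.542
v -1.145 3.281 -1.818
v -0.506 3.953 -1.181
v -0.052 3.41 -2.056
v 0.498 2.512 -1.661
v -1.258 3.268 -0.699
v -0.708 2.37 -0.304
v 0.227 3.529 -0.574
v -0.987 2.251 -1.786
v -0.829 1.92 -1.236
v -0.391 1.972 -1.729
v 0.154 2.954 -0.255
v 0.592 3.006 -0.748
v 0.143 2.036 -0.804
v -1.352 2.774 -1.612
v -0.914 2.826 -2.105
v -0.369 3.808 -0.631
v 0.069 3.86 -1.124
v -0.903 3.744 -1.556
v 0.335 3.541 -1.638
v -0.272 2.902 -2.244
v -0.637 3.425 -2.07
v -0.261 3.82 -1.695
v 0.659 3.013 -1.406
v 0.051 2.374 -2.012
v 0.21 2.043 -1.462
v 0.585 2.438 -1.087
v 0.329 2.973 -1.977
v -0.811 3.406 -0.348
v -1.419 2.767 -0.954
v -1.345 3.342 -1.273
v -0.97 3.737 -0.898
v -0.488 2.878 -0.116
v -1.095 2.239 -0.722
v -0.499 1.96 -0.665
v -0.123 2.355 -0.29
v -1.089 2.807 -0.383
f 2 4 1
f 5 2 1
f 1 4 3
f 3 5 1
f 2 8 4
f 6 2 5
f 6 8 2
f 4 8 3
f 7 5 3
f 3 8 7
f 7 6 5
f 8 6 7
f 10 12 9
f 13 10 9
f 9 12 11
f 11 13 9
f 10 16 12
f 14 10 13
f 14 16 10
f 12 16 11
f 15 13 11
f 11 16 15
f 15 14 13
f 16 14 15
f 17 54 33
f 54 28 57
f 33 57 22
f 54 57 33
f 17 33 29
f 33 22 34
f 29 34 18
f 33 34 29
f 17 29 38
f 29 18 39
f 38 39 24
f 29 39 38
f 17 38 50
f 38 24 53
f 50 53 27
f 38 53 50
f 17 50 54
f 50 27 58
f 54 58 28
f 50 58 54
f 18 34 45
f 34 22 48
f 45 48 26
f 34 48 45
f 22 57 35
f 57 28 56
f 35 56 21
f 57 56 35
f 28 58 55
f 58 27 51
f 55 51 19
f 58 51 55
f 27 53 52
f 53 24 40
f 52 40 23
f 53 40 52
f 24 39 44
f 39 18 41
f 44 41 25
f 39 41 44
f 20 46 32
f 46 26 47
f 32 47 21
f 46 47 32
f 20 32 30
f 32 21 31
f 30 31 19
f 32 31 30
f 20 30 37
f 30 19 36
f 37 36 23
f 30 36 37
f 20 37 42
f 37 23 43
f 42 43 25
f 37 43 42
f 20 42 46
f 42 25 49
f 46 49 26
f 42 49 46
f 21 47 35
f 47 26 48
f 35 48 22
f 47 48 35
f 19 31 55
f 31 21 56
f 55 56 28
f 31 56 55
f 23 36 52
f 36 19 51
f 52 51 27
f 36 51 52
f 25 43 44
f 43 23 40
f 44 40 24
f 43 40 44
f 26 49 45
f 49 25 41
f 45 41 18
f 49 41 45



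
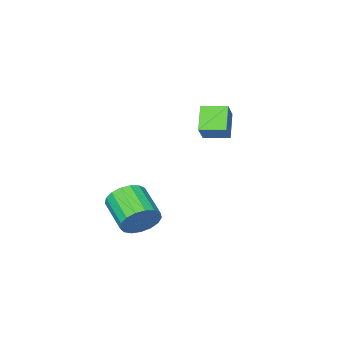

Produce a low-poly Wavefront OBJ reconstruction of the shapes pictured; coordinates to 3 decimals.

v 1.035 -0.856 -0.667
v 1.778 -0.754 -0.171
v 1.509 -2.261 0.544
v 0.765 -2.364 0.047
v 1.467 -0.583 0.073
v 1.198 -2.09 0.788
v 1.057 -0.474 0.147
v 0.788 -1.981 0.862
v 0.642 -0.453 0.035
v 0.373 -1.961 0.75
v 0.316 -0.525 -0.238
v 0.047 -2.032 0.477
v 0.156 -0.672 -0.61
v -0.114 -2.179 0.105
v 0.196 -0.862 -0.994
v -0.073 -2.369 -0.279
v 0.429 -1.05 -1.304
v 0.16 -2.558 -0.589
v 0.8 -1.194 -1.468
v 0.531 -2.702 -0.753
v 1.225 -1.261 -1.449
v 0.956 -2.768 -0.734
v 1.607 -1.235 -1.25
v 1.338 -2.742 -0.535
v 1.857 -1.122 -0.918
v 1.588 -2.629 -0.203
v 1.919 -0.948 -0.529
v 1.65 -2.456 0.186
v -4.949 -2.836 3.118
v -4.309 -2.275 3.964
v -4.32 -2.104 2.159
v -3.681 -1.543 3.005
v -4.119 -3.657 3.035
v -3.48 -3.096 3.881
v -3.491 -2.925 2.076
v -2.851 -2.364 2.922
f 2 1 5
f 2 5 3
f 3 5 6
f 3 6 4
f 5 1 7
f 5 7 6
f 6 7 8
f 6 8 4
f 7 1 9
f 7 9 8
f 8 9 10
f 8 10 4
f 9 1 11
f 9 11 10
f 10 11 12
f 10 12 4
f 11 1 13
f 11 13 12
f 12 13 14
f 12 14 4
f 13 1 15
f 13 15 14
f 14 15 16
f 14 16 4
f 15 1 17
f 15 17 16
f 16 17 18
f 16 18 4
f 17 1 19
f 17 19 18
f 18 19 20
f 18 20 4
f 19 1 21
f 19 21 20
f 20 21 22
f 20 22 4
f 21 1 23
f 21 23 22
f 22 23 24
f 22 24 4
f 23 1 25
f 23 25 24
f 24 25 26
f 24 26 4
f 25 1 27
f 25 27 26
f 26 27 28
f 26 28 4
f 27 1 2
f 27 2 28
f 28 2 3
f 28 3 4
f 30 32 29
f 33 30 29
f 29 32 31
f 31 33 29
f 30 36 32
f 34 30 33
f 34 36 30
f 32 36 31
f 35 33 31
f 31 36 35
f 35 34 33
f 36 34 35



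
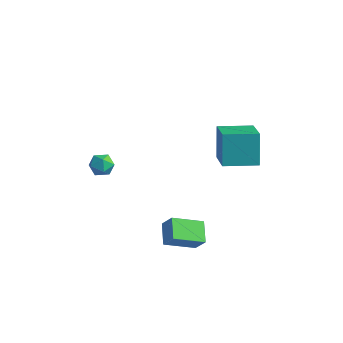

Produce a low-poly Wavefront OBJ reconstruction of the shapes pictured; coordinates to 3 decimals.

v 1.553 -2.679 0.151
v 2.099 -2.677 0.879
v 2.38 -1.498 -0.472
v 2.925 -1.496 0.257
v 2.235 -3.424 -0.357
v 2.78 -3.422 0.372
v 3.061 -2.243 -0.979
v 3.607 -2.241 -0.251
v 0.659 2.293 0.915
v 0.2 2.87 2.481
v 1.837 3.473 0.826
v 1.379 4.049 2.392
v 1.861 1.151 1.688
v 1.403 1.727 3.254
v 3.04 2.33 1.599
v 2.581 2.907 3.165
v -3.7 -0.744 0.52
v -3.087 -0.577 0.334
v -3.353 -1.723 0.786
v -2.74 -1.556 0.6
v -3.009 -1.281 1.139
v -3.224 -0.676 0.975
v -3.216 -1.624 0.145
v -3.431 -1.019 -0.019
v -2.788 -1.121 0.103
v -2.66 -0.909 0.717
v -3.78 -1.391 0.403
v -3.652 -1.179 1.017
f 2 4 1
f 5 2 1
f 1 4 3
f 3 5 1
f 2 8 4
f 6 2 5
f 6 8 2
f 4 8 3
f 7 5 3
f 3 8 7
f 7 6 5
f 8 6 7
f 10 12 9
f 13 10 9
f 9 12 11
f 11 13 9
f 10 16 12
f 14 10 13
f 14 16 10
f 12 16 11
f 15 13 11
f 11 16 15
f 15 14 13
f 16 14 15
f 17 28 22
f 17 22 18
f 17 18 24
f 17 24 27
f 17 27 28
f 18 22 26
f 22 28 21
f 28 27 19
f 27 24 23
f 24 18 25
f 20 26 21
f 20 21 19
f 20 19 23
f 20 23 25
f 20 25 26
f 21 26 22
f 19 21 28
f 23 19 27
f 25 23 24
f 26 25 18



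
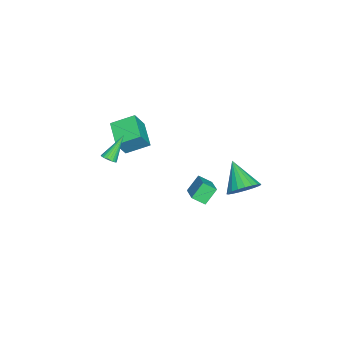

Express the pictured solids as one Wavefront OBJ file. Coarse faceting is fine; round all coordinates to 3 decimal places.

v -2.001 -3.415 -0.391
v -3.556 -4.206 0.225
v -2.46 -1.984 0.289
v -4.015 -2.775 0.904
v -1.285 -3.805 0.916
v -2.84 -4.596 1.531
v -1.744 -2.374 1.595
v -3.299 -3.165 2.211
v 1.813 -3.351 2.266
v 2.225 -3.373 2.582
v 0.767 -2.729 3.674
v 2.24 -3.184 2.51
v 2.191 -3.02 2.401
v 2.083 -2.907 2.271
v 1.935 -2.861 2.141
v 1.768 -2.89 2.029
v 1.607 -2.989 1.954
v 1.478 -3.143 1.926
v 1.4 -3.329 1.95
v 1.385 -3.518 2.022
v 1.435 -3.682 2.132
v 1.542 -3.795 2.261
v 1.69 -3.841 2.392
v 1.857 -3.812 2.503
v 2.018 -3.713 2.579
v 2.147 -3.559 2.606
v 3.282 2.47 1.279
v 3.387 1.698 1.787
v 2.65 2.975 2.178
v 2.754 2.203 2.686
v 4.626 3.057 1.894
v 4.73 2.285 2.402
v 3.993 3.562 2.793
v 4.098 2.79 3.301
v -0.258 4.258 -0.712
v 0.58 3.701 -0.318
v -1.562 3.242 0.632
v 0.574 4.062 -0.051
v 0.424 4.457 0.102
v 0.156 4.818 0.114
v -0.183 5.081 -0.017
v -0.535 5.202 -0.267
v -0.84 5.16 -0.595
v -1.043 4.962 -0.943
v -1.111 4.642 -1.25
v -1.031 4.255 -1.465
v -0.818 3.869 -1.549
v -0.507 3.551 -1.489
v -0.154 3.354 -1.294
v 0.182 3.314 -0.998
v 0.442 3.437 -0.653
f 2 4 1
f 5 2 1
f 1 4 3
f 3 5 1
f 2 8 4
f 6 2 5
f 6 8 2
f 4 8 3
f 7 5 3
f 3 8 7
f 7 6 5
f 8 6 7
f 10 9 12
f 10 12 11
f 12 9 13
f 12 13 11
f 13 9 14
f 13 14 11
f 14 9 15
f 14 15 11
f 15 9 16
f 15 16 11
f 16 9 17
f 16 17 11
f 17 9 18
f 17 18 11
f 18 9 19
f 18 19 11
f 19 9 20
f 19 20 11
f 20 9 21
f 20 21 11
f 21 9 22
f 21 22 11
f 22 9 23
f 22 23 11
f 23 9 24
f 23 24 11
f 24 9 25
f 24 25 11
f 25 9 26
f 25 26 11
f 26 9 10
f 26 10 11
f 28 30 27
f 31 28 27
f 27 30 29
f 29 31 27
f 28 34 30
f 32 28 31
f 32 34 28
f 30 34 29
f 33 31 29
f 29 34 33
f 33 32 31
f 34 32 33
f 36 35 38
f 36 38 37
f 38 35 39
f 38 39 37
f 39 35 40
f 39 40 37
f 40 35 41
f 40 41 37
f 41 35 42
f 41 42 37
f 42 35 43
f 42 43 37
f 43 35 44
f 43 44 37
f 44 35 45
f 44 45 37
f 45 35 46
f 45 46 37
f 46 35 47
f 46 47 37
f 47 35 48
f 47 48 37
f 48 35 49
f 48 49 37
f 49 35 50
f 49 50 37
f 50 35 51
f 50 51 37
f 51 35 36
f 51 36 37



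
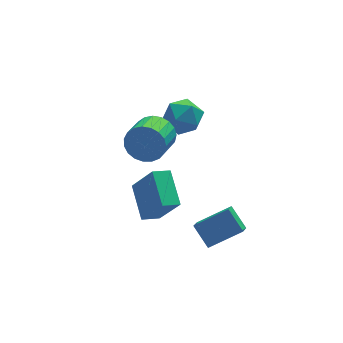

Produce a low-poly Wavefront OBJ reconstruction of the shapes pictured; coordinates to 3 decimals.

v 0.103 -3.041 -3.108
v -0.3 -2.03 -2.212
v -1.592 -2.861 -4.074
v -1.996 -1.85 -3.178
v 0.516 -2.35 -3.702
v 0.112 -1.339 -2.806
v -1.18 -2.17 -4.668
v -1.583 -1.159 -3.772
v -4.439 -1.347 -2.358
v -3.688 -2.264 -0.528
v -4.35 0.471 -1.484
v -3.599 -0.445 0.346
v -3.501 -1.235 -2.686
v -2.75 -2.151 -0.856
v -3.412 0.584 -1.812
v -2.661 -0.333 0.018
v -2.996 0.951 1.861
v -2.336 0.858 2.673
v -3.244 -0.383 3.27
v -3.904 -0.291 2.459
v -2.628 1.145 2.825
v -3.536 -0.096 3.423
v -2.983 1.398 2.811
v -3.891 0.157 3.408
v -3.341 1.574 2.633
v -4.249 0.332 3.23
v -3.639 1.642 2.321
v -4.547 0.4 2.918
v -3.826 1.59 1.93
v -4.734 0.349 2.527
v -3.869 1.428 1.527
v -4.777 0.187 2.124
v -3.762 1.184 1.182
v -4.67 -0.058 1.779
v -3.522 0.899 0.954
v -4.43 -0.343 1.551
v -3.191 0.623 0.883
v -4.099 -0.619 1.48
v -2.826 0.403 0.981
v -3.734 -0.838 1.579
v -2.491 0.279 1.232
v -3.399 -0.963 1.829
v -2.243 0.271 1.591
v -3.151 -0.971 2.189
v -2.126 0.38 1.997
v -3.033 -0.862 2.595
v -2.158 0.588 2.38
v -3.066 -0.654 2.977
v -2.062 2.974 0.635
v -1.526 3.298 1.595
v -0.434 2.502 -0.115
v 0.102 2.826 0.845
v -0.569 1.896 0.848
v -1.575 2.188 1.312
v -0.385 3.612 0.168
v -1.391 3.904 0.632
v -0.49 3.692 1.306
v -0.603 2.632 1.727
v -1.357 3.168 -0.247
v -1.47 2.108 0.174
f 2 4 1
f 5 2 1
f 1 4 3
f 3 5 1
f 2 8 4
f 6 2 5
f 6 8 2
f 4 8 3
f 7 5 3
f 3 8 7
f 7 6 5
f 8 6 7
f 10 12 9
f 13 10 9
f 9 12 11
f 11 13 9
f 10 16 12
f 14 10 13
f 14 16 10
f 12 16 11
f 15 13 11
f 11 16 15
f 15 14 13
f 16 14 15
f 18 17 21
f 18 21 19
f 19 21 22
f 19 22 20
f 21 17 23
f 21 23 22
f 22 23 24
f 22 24 20
f 23 17 25
f 23 25 24
f 24 25 26
f 24 26 20
f 25 17 27
f 25 27 26
f 26 27 28
f 26 28 20
f 27 17 29
f 27 29 28
f 28 29 30
f 28 30 20
f 29 17 31
f 29 31 30
f 30 31 32
f 30 32 20
f 31 17 33
f 31 33 32
f 32 33 34
f 32 34 20
f 33 17 35
f 33 35 34
f 34 35 36
f 34 36 20
f 35 17 37
f 35 37 36
f 36 37 38
f 36 38 20
f 37 17 39
f 37 39 38
f 38 39 40
f 38 40 20
f 39 17 41
f 39 41 40
f 40 41 42
f 40 42 20
f 41 17 43
f 41 43 42
f 42 43 44
f 42 44 20
f 43 17 45
f 43 45 44
f 44 45 46
f 44 46 20
f 45 17 47
f 45 47 46
f 46 47 48
f 46 48 20
f 47 17 18
f 47 18 48
f 48 18 19
f 48 19 20
f 49 60 54
f 49 54 50
f 49 50 56
f 49 56 59
f 49 59 60
f 50 54 58
f 54 60 53
f 60 59 51
f 59 56 55
f 56 50 57
f 52 58 53
f 52 53 51
f 52 51 55
f 52 55 57
f 52 57 58
f 53 58 54
f 51 53 60
f 55 51 59
f 57 55 56
f 58 57 50



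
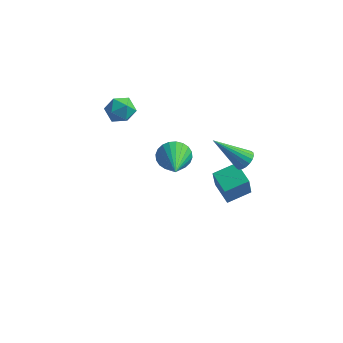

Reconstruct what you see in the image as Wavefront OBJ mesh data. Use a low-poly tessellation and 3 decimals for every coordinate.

v 1.041 2.775 -4.427
v 1.097 2.153 -2.889
v 1.959 3.627 -4.116
v 2.014 3.005 -2.578
v 1.906 1.975 -4.782
v 1.961 1.353 -3.244
v 2.823 2.827 -4.471
v 2.879 2.205 -2.933
v 0.222 -0.861 1.132
v 0.786 -0.918 0.526
v 0.918 -2.679 1.948
v 0.951 -0.753 0.751
v 1.005 -0.605 1.034
v 0.94 -0.497 1.332
v 0.766 -0.443 1.599
v 0.508 -0.454 1.796
v 0.207 -0.526 1.891
v -0.091 -0.65 1.871
v -0.342 -0.805 1.738
v -0.507 -0.97 1.513
v -0.562 -1.118 1.23
v -0.496 -1.226 0.932
v -0.322 -1.28 0.665
v -0.065 -1.269 0.468
v 0.236 -1.197 0.373
v 0.535 -1.073 0.393
v 3.316 -0.137 1.143
v 3.659 -0.52 1.389
v 1.924 -0.503 2.517
v 3.72 -0.305 1.508
v 3.702 -0.056 1.555
v 3.606 0.176 1.52
v 3.453 0.347 1.411
v 3.273 0.421 1.248
v 3.102 0.385 1.065
v 2.973 0.246 0.897
v 2.912 0.03 0.778
v 2.931 -0.218 0.731
v 3.026 -0.451 0.766
v 3.179 -0.621 0.875
v 3.359 -0.696 1.037
v 3.53 -0.66 1.221
v -3.041 2.18 1.633
v -2.522 1.789 1.168
v -3.998 1.431 1.192
v -3.479 1.04 0.727
v -3.446 0.957 1.521
v -2.854 1.42 1.794
v -3.666 1.8 0.566
v -3.074 2.263 0.839
v -2.908 1.555 0.509
v -2.771 1.034 1.099
v -3.749 2.186 1.261
v -3.612 1.665 1.851
f 2 4 1
f 5 2 1
f 1 4 3
f 3 5 1
f 2 8 4
f 6 2 5
f 6 8 2
f 4 8 3
f 7 5 3
f 3 8 7
f 7 6 5
f 8 6 7
f 10 9 12
f 10 12 11
f 12 9 13
f 12 13 11
f 13 9 14
f 13 14 11
f 14 9 15
f 14 15 11
f 15 9 16
f 15 16 11
f 16 9 17
f 16 17 11
f 17 9 18
f 17 18 11
f 18 9 19
f 18 19 11
f 19 9 20
f 19 20 11
f 20 9 21
f 20 21 11
f 21 9 22
f 21 22 11
f 22 9 23
f 22 23 11
f 23 9 24
f 23 24 11
f 24 9 25
f 24 25 11
f 25 9 26
f 25 26 11
f 26 9 10
f 26 10 11
f 28 27 30
f 28 30 29
f 30 27 31
f 30 31 29
f 31 27 32
f 31 32 29
f 32 27 33
f 32 33 29
f 33 27 34
f 33 34 29
f 34 27 35
f 34 35 29
f 35 27 36
f 35 36 29
f 36 27 37
f 36 37 29
f 37 27 38
f 37 38 29
f 38 27 39
f 38 39 29
f 39 27 40
f 39 40 29
f 40 27 41
f 40 41 29
f 41 27 42
f 41 42 29
f 42 27 28
f 42 28 29
f 43 54 48
f 43 48 44
f 43 44 50
f 43 50 53
f 43 53 54
f 44 48 52
f 48 54 47
f 54 53 45
f 53 50 49
f 50 44 51
f 46 52 47
f 46 47 45
f 46 45 49
f 46 49 51
f 46 51 52
f 47 52 48
f 45 47 54
f 49 45 53
f 51 49 50
f 52 51 44



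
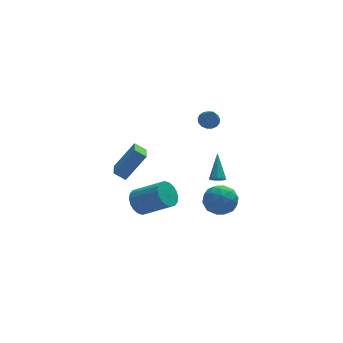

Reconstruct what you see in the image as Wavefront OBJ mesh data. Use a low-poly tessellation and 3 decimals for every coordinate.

v -4.185 2.939 -1.124
v -2.819 3.198 0.516
v -3.747 4.612 -1.753
v -2.382 4.871 -0.113
v -3.538 2.589 -1.607
v -2.173 2.848 0.033
v -3.101 4.262 -2.236
v -1.735 4.521 -0.596
v -4.189 -3.099 0.723
v -3.527 -2.589 0.389
v -2.148 -3.611 1.564
v -2.811 -4.121 1.897
v -3.646 -2.381 0.71
v -2.268 -3.403 1.884
v -3.873 -2.316 1.033
v -2.494 -3.338 2.208
v -4.163 -2.405 1.295
v -2.784 -3.427 2.47
v -4.458 -2.632 1.444
v -3.079 -3.654 2.619
v -4.699 -2.951 1.449
v -3.32 -3.973 2.624
v -4.84 -3.3 1.311
v -3.461 -4.322 2.486
v -4.852 -3.609 1.056
v -3.473 -4.631 2.231
v -4.732 -3.817 0.736
v -3.354 -4.839 1.91
v -4.506 -3.882 0.412
v -3.127 -4.904 1.587
v -4.216 -3.793 0.15
v -2.837 -4.815 1.325
v -3.921 -3.566 0.001
v -2.542 -4.588 1.176
v -3.68 -3.247 -0.004
v -2.301 -4.269 1.171
v -3.539 -2.898 0.134
v -2.16 -3.92 1.309
v 1.049 -1.018 -1.423
v 1.549 -1.307 -0.457
v 0.351 -2.693 -1.563
v 0.851 -2.982 -0.597
v -0.003 -2.249 -0.591
v 0.429 -1.214 -0.505
v 1.471 -2.786 -1.515
v 1.903 -1.751 -1.429
v 1.81 -2.4 -0.514
v 0.899 -2.068 0.057
v 1.001 -1.932 -2.077
v 0.09 -1.6 -1.506
v 1.361 -1.015 -0.928
v 0.539 -2.985 -1.092
v 0.038 -2.554 -1.089
v 0.332 -2.724 -0.521
v 0.702 -0.961 -0.956
v 0.996 -1.13 -0.388
v 0.084 -1.684 -0.467
v 0.904 -2.87 -1.632
v 1.198 -3.039 -1.064
v 1.568 -1.276 -1.499
v 1.862 -1.446 -0.931
v 1.816 -2.316 -1.553
v 1.808 -1.828 -0.394
v 1.397 -2.812 -0.476
v 1.762 -2.697 -1.015
v 2.015 -2.089 -0.965
v 1.272 -1.632 -0.058
v 0.862 -2.617 -0.14
v 0.36 -2.186 -0.137
v 0.614 -1.577 -0.086
v 1.425 -2.275 -0.092
v 1.038 -1.383 -1.88
v 0.628 -2.368 -1.962
v 1.286 -2.423 -1.934
v 1.54 -1.814 -1.883
v 0.503 -1.188 -1.544
v 0.092 -2.172 -1.626
v -0.115 -1.911 -1.055
v 0.138 -1.303 -1.005
v 0.475 -1.725 -1.928
v 2.038 2.039 -2.323
v 2.536 1.891 -2.322
v 2.442 3.401 -0.957
v 2.463 2.178 -2.587
v 2.141 2.385 -2.698
v 1.758 2.389 -2.588
v 1.539 2.188 -2.323
v 1.612 1.9 -2.058
v 1.934 1.694 -1.948
v 2.317 1.69 -2.057
v 1.538 2.319 2.971
v 2.102 2.018 2.771
v 1.422 1.041 4.569
v 2.204 2.252 2.965
v 2.154 2.501 3.161
v 1.963 2.709 3.313
v 1.674 2.827 3.387
v 1.354 2.829 3.365
v 1.076 2.714 3.253
v 0.904 2.509 3.077
v 0.877 2.26 2.876
v 1.002 2.025 2.697
v 1.249 1.858 2.581
v 1.563 1.796 2.554
v 1.871 1.854 2.622
f 2 4 1
f 5 2 1
f 1 4 3
f 3 5 1
f 2 8 4
f 6 2 5
f 6 8 2
f 4 8 3
f 7 5 3
f 3 8 7
f 7 6 5
f 8 6 7
f 10 9 13
f 10 13 11
f 11 13 14
f 11 14 12
f 13 9 15
f 13 15 14
f 14 15 16
f 14 16 12
f 15 9 17
f 15 17 16
f 16 17 18
f 16 18 12
f 17 9 19
f 17 19 18
f 18 19 20
f 18 20 12
f 19 9 21
f 19 21 20
f 20 21 22
f 20 22 12
f 21 9 23
f 21 23 22
f 22 23 24
f 22 24 12
f 23 9 25
f 23 25 24
f 24 25 26
f 24 26 12
f 25 9 27
f 25 27 26
f 26 27 28
f 26 28 12
f 27 9 29
f 27 29 28
f 28 29 30
f 28 30 12
f 29 9 31
f 29 31 30
f 30 31 32
f 30 32 12
f 31 9 33
f 31 33 32
f 32 33 34
f 32 34 12
f 33 9 35
f 33 35 34
f 34 35 36
f 34 36 12
f 35 9 37
f 35 37 36
f 36 37 38
f 36 38 12
f 37 9 10
f 37 10 38
f 38 10 11
f 38 11 12
f 39 76 55
f 76 50 79
f 55 79 44
f 76 79 55
f 39 55 51
f 55 44 56
f 51 56 40
f 55 56 51
f 39 51 60
f 51 40 61
f 60 61 46
f 51 61 60
f 39 60 72
f 60 46 75
f 72 75 49
f 60 75 72
f 39 72 76
f 72 49 80
f 76 80 50
f 72 80 76
f 40 56 67
f 56 44 70
f 67 70 48
f 56 70 67
f 44 79 57
f 79 50 78
f 57 78 43
f 79 78 57
f 50 80 77
f 80 49 73
f 77 73 41
f 80 73 77
f 49 75 74
f 75 46 62
f 74 62 45
f 75 62 74
f 46 61 66
f 61 40 63
f 66 63 47
f 61 63 66
f 42 68 54
f 68 48 69
f 54 69 43
f 68 69 54
f 42 54 52
f 54 43 53
f 52 53 41
f 54 53 52
f 42 52 59
f 52 41 58
f 59 58 45
f 52 58 59
f 42 59 64
f 59 45 65
f 64 65 47
f 59 65 64
f 42 64 68
f 64 47 71
f 68 71 48
f 64 71 68
f 43 69 57
f 69 48 70
f 57 70 44
f 69 70 57
f 41 53 77
f 53 43 78
f 77 78 50
f 53 78 77
f 45 58 74
f 58 41 73
f 74 73 49
f 58 73 74
f 47 65 66
f 65 45 62
f 66 62 46
f 65 62 66
f 48 71 67
f 71 47 63
f 67 63 40
f 71 63 67
f 82 81 84
f 82 84 83
f 84 81 85
f 84 85 83
f 85 81 86
f 85 86 83
f 86 81 87
f 86 87 83
f 87 81 88
f 87 88 83
f 88 81 89
f 88 89 83
f 89 81 90
f 89 90 83
f 90 81 82
f 90 82 83
f 92 91 94
f 92 94 93
f 94 91 95
f 94 95 93
f 95 91 96
f 95 96 93
f 96 91 97
f 96 97 93
f 97 91 98
f 97 98 93
f 98 91 99
f 98 99 93
f 99 91 100
f 99 100 93
f 100 91 101
f 100 101 93
f 101 91 102
f 101 102 93
f 102 91 103
f 102 103 93
f 103 91 104
f 103 104 93
f 104 91 105
f 104 105 93
f 105 91 92
f 105 92 93



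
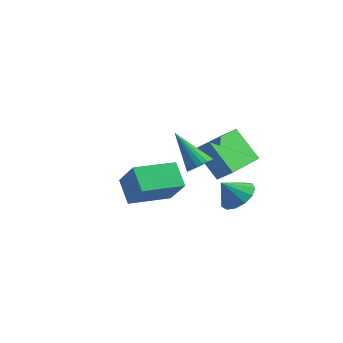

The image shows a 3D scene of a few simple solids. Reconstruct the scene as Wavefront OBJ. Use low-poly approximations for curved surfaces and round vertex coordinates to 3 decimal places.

v -4.021 1.249 -0.699
v -2.87 0.827 0.577
v -3.227 3.059 -0.818
v -2.075 2.637 0.458
v -3.145 0.803 -1.638
v -1.993 0.381 -0.362
v -2.35 2.613 -1.757
v -1.199 2.191 -0.481
v 2.11 -0.895 2.888
v 2.489 -1.216 3.206
v 0.87 -0.945 4.312
v 2.552 -0.987 3.269
v 2.537 -0.742 3.265
v 2.449 -0.523 3.196
v 2.303 -0.369 3.073
v 2.123 -0.306 2.919
v 1.941 -0.345 2.759
v 1.788 -0.479 2.621
v 1.691 -0.685 2.53
v 1.667 -0.927 2.5
v 1.719 -1.164 2.537
v 1.839 -1.354 2.635
v 2.006 -1.465 2.777
v 2.191 -1.478 2.937
v 2.362 -1.389 3.089
v 1.009 0.058 3.086
v 1.676 0.199 3.627
v 0.65 2.215 2.967
v 1.316 2.356 3.508
v 2.104 0.164 1.712
v 2.77 0.305 2.253
v 1.744 2.321 1.593
v 2.411 2.462 2.134
v 1.276 2.575 -0.426
v 1.707 1.865 -0.718
v 0.864 1.965 0.446
v 2.016 2.099 -0.409
v 2.09 2.483 -0.105
v 1.906 2.897 0.097
v 1.522 3.208 0.133
v 1.059 3.318 -0.008
v 0.666 3.192 -0.282
v 0.466 2.87 -0.601
v 0.523 2.454 -0.865
v 0.819 2.077 -0.99
v 1.26 1.857 -0.935
f 2 4 1
f 5 2 1
f 1 4 3
f 3 5 1
f 2 8 4
f 6 2 5
f 6 8 2
f 4 8 3
f 7 5 3
f 3 8 7
f 7 6 5
f 8 6 7
f 10 9 12
f 10 12 11
f 12 9 13
f 12 13 11
f 13 9 14
f 13 14 11
f 14 9 15
f 14 15 11
f 15 9 16
f 15 16 11
f 16 9 17
f 16 17 11
f 17 9 18
f 17 18 11
f 18 9 19
f 18 19 11
f 19 9 20
f 19 20 11
f 20 9 21
f 20 21 11
f 21 9 22
f 21 22 11
f 22 9 23
f 22 23 11
f 23 9 24
f 23 24 11
f 24 9 25
f 24 25 11
f 25 9 10
f 25 10 11
f 27 29 26
f 30 27 26
f 26 29 28
f 28 30 26
f 27 33 29
f 31 27 30
f 31 33 27
f 29 33 28
f 32 30 28
f 28 33 32
f 32 31 30
f 33 31 32
f 35 34 37
f 35 37 36
f 37 34 38
f 37 38 36
f 38 34 39
f 38 39 36
f 39 34 40
f 39 40 36
f 40 34 41
f 40 41 36
f 41 34 42
f 41 42 36
f 42 34 43
f 42 43 36
f 43 34 44
f 43 44 36
f 44 34 45
f 44 45 36
f 45 34 46
f 45 46 36
f 46 34 35
f 46 35 36



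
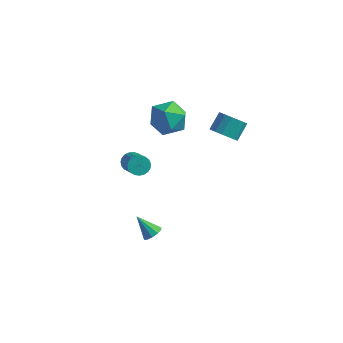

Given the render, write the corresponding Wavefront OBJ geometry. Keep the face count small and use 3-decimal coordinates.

v 1.656 -3.945 -3.238
v 2.039 -4.117 -2.867
v 0.724 -3.915 -2.262
v 2.044 -3.771 -2.873
v 1.901 -3.491 -3.018
v 1.664 -3.385 -3.247
v 1.425 -3.492 -3.473
v 1.274 -3.772 -3.609
v 1.269 -4.118 -3.603
v 1.412 -4.398 -3.458
v 1.649 -4.505 -3.228
v 1.888 -4.397 -3.003
v -0.515 -2.106 0.165
v -0.08 -1.694 0.158
v 0.91 -2.721 1.189
v 0.475 -3.134 1.195
v -0.214 -1.624 0.356
v 0.776 -2.651 1.387
v -0.401 -1.638 0.522
v 0.589 -2.665 1.552
v -0.607 -1.733 0.625
v 0.383 -2.76 1.656
v -0.797 -1.892 0.649
v 0.193 -2.919 1.68
v -0.939 -2.089 0.589
v 0.051 -3.116 1.62
v -1.007 -2.288 0.456
v -0.017 -3.316 1.487
v -0.99 -2.457 0.272
v -0 -3.484 1.303
v -0.891 -2.564 0.07
v 0.099 -3.591 1.101
v -0.727 -2.593 -0.116
v 0.263 -3.62 0.915
v -0.527 -2.537 -0.253
v 0.463 -3.564 0.778
v -0.324 -2.407 -0.318
v 0.666 -3.434 0.713
v -0.154 -2.225 -0.3
v 0.836 -3.252 0.731
v -0.047 -2.022 -0.201
v 0.943 -3.05 0.83
v -0.021 -1.834 -0.039
v 0.969 -2.862 0.992
v 0.542 -0.517 3.868
v 1.653 -0.429 3.835
v 0.687 -2.311 3.965
v 1.798 -2.223 3.932
v 1.237 -1.874 4.83
v 1.147 -0.765 4.77
v 1.193 -1.975 3.03
v 1.103 -0.866 2.97
v 2.055 -1.33 3.318
v 2.082 -1.268 4.43
v 0.258 -1.472 3.37
v 0.285 -1.41 4.482
v 3.86 -0.53 3.013
v 4.238 -0.098 2.484
v 4.357 0.721 3.238
v 3.98 0.29 3.767
v 3.88 -0.003 2.438
v 3.999 0.816 3.192
v 3.517 -0.029 2.523
v 3.637 0.791 3.277
v 3.233 -0.169 2.721
v 3.353 0.65 3.475
v 3.093 -0.392 2.985
v 3.213 0.427 3.739
v 3.128 -0.647 3.256
v 3.248 0.173 4.01
v 3.331 -0.874 3.471
v 3.451 -0.055 4.225
v 3.656 -1.023 3.581
v 3.775 -0.204 4.336
v 4.027 -1.059 3.561
v 4.146 -0.239 4.315
v 4.36 -0.973 3.416
v 4.479 -0.154 4.17
v 4.578 -0.786 3.178
v 4.698 0.033 3.932
v 4.632 -0.54 2.902
v 4.752 0.279 3.656
v 4.509 -0.292 2.652
v 4.629 0.527 3.406
f 2 1 4
f 2 4 3
f 4 1 5
f 4 5 3
f 5 1 6
f 5 6 3
f 6 1 7
f 6 7 3
f 7 1 8
f 7 8 3
f 8 1 9
f 8 9 3
f 9 1 10
f 9 10 3
f 10 1 11
f 10 11 3
f 11 1 12
f 11 12 3
f 12 1 2
f 12 2 3
f 14 13 17
f 14 17 15
f 15 17 18
f 15 18 16
f 17 13 19
f 17 19 18
f 18 19 20
f 18 20 16
f 19 13 21
f 19 21 20
f 20 21 22
f 20 22 16
f 21 13 23
f 21 23 22
f 22 23 24
f 22 24 16
f 23 13 25
f 23 25 24
f 24 25 26
f 24 26 16
f 25 13 27
f 25 27 26
f 26 27 28
f 26 28 16
f 27 13 29
f 27 29 28
f 28 29 30
f 28 30 16
f 29 13 31
f 29 31 30
f 30 31 32
f 30 32 16
f 31 13 33
f 31 33 32
f 32 33 34
f 32 34 16
f 33 13 35
f 33 35 34
f 34 35 36
f 34 36 16
f 35 13 37
f 35 37 36
f 36 37 38
f 36 38 16
f 37 13 39
f 37 39 38
f 38 39 40
f 38 40 16
f 39 13 41
f 39 41 40
f 40 41 42
f 40 42 16
f 41 13 43
f 41 43 42
f 42 43 44
f 42 44 16
f 43 13 14
f 43 14 44
f 44 14 15
f 44 15 16
f 45 56 50
f 45 50 46
f 45 46 52
f 45 52 55
f 45 55 56
f 46 50 54
f 50 56 49
f 56 55 47
f 55 52 51
f 52 46 53
f 48 54 49
f 48 49 47
f 48 47 51
f 48 51 53
f 48 53 54
f 49 54 50
f 47 49 56
f 51 47 55
f 53 51 52
f 54 53 46
f 58 57 61
f 58 61 59
f 59 61 62
f 59 62 60
f 61 57 63
f 61 63 62
f 62 63 64
f 62 64 60
f 63 57 65
f 63 65 64
f 64 65 66
f 64 66 60
f 65 57 67
f 65 67 66
f 66 67 68
f 66 68 60
f 67 57 69
f 67 69 68
f 68 69 70
f 68 70 60
f 69 57 71
f 69 71 70
f 70 71 72
f 70 72 60
f 71 57 73
f 71 73 72
f 72 73 74
f 72 74 60
f 73 57 75
f 73 75 74
f 74 75 76
f 74 76 60
f 75 57 77
f 75 77 76
f 76 77 78
f 76 78 60
f 77 57 79
f 77 79 78
f 78 79 80
f 78 80 60
f 79 57 81
f 79 81 80
f 80 81 82
f 80 82 60
f 81 57 83
f 81 83 82
f 82 83 84
f 82 84 60
f 83 57 58
f 83 58 84
f 84 58 59
f 84 59 60



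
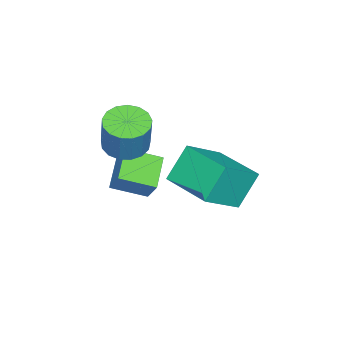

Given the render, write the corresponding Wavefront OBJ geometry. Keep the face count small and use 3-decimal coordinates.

v 1.649 2.349 0.036
v 0.765 2.762 1.416
v 2.539 4.295 0.024
v 1.656 4.708 1.404
v 3.144 1.672 1.196
v 2.261 2.085 2.576
v 4.035 3.618 1.184
v 3.151 4.031 2.564
v 1.652 0.188 -1.323
v 2.283 -1.123 -0.788
v 0.308 -0.171 -0.617
v 0.939 -1.482 -0.082
v 2.001 0.742 -0.378
v 2.632 -0.569 0.157
v 0.657 0.383 0.328
v 1.288 -0.928 0.863
v 1.993 -0.547 1.751
v 2.65 -1.201 1.677
v 3.165 -0.867 3.294
v 2.507 -0.213 3.369
v 2.852 -0.83 1.536
v 3.367 -0.496 3.154
v 2.857 -0.394 1.445
v 3.372 -0.061 3.062
v 2.664 0.006 1.423
v 3.179 0.34 3.041
v 2.318 0.28 1.477
v 2.833 0.614 3.095
v 1.897 0.365 1.594
v 2.412 0.698 3.211
v 1.497 0.24 1.746
v 2.012 0.574 3.364
v 1.212 -0.064 1.9
v 1.727 0.269 3.518
v 1.105 -0.479 2.02
v 1.62 -0.146 3.637
v 1.201 -0.91 2.078
v 1.716 -0.576 3.696
v 1.479 -1.257 2.061
v 1.994 -0.924 3.679
v 1.874 -1.442 1.973
v 2.389 -1.108 3.591
v 2.297 -1.422 1.835
v 2.812 -1.088 3.452
f 2 4 1
f 5 2 1
f 1 4 3
f 3 5 1
f 2 8 4
f 6 2 5
f 6 8 2
f 4 8 3
f 7 5 3
f 3 8 7
f 7 6 5
f 8 6 7
f 10 12 9
f 13 10 9
f 9 12 11
f 11 13 9
f 10 16 12
f 14 10 13
f 14 16 10
f 12 16 11
f 15 13 11
f 11 16 15
f 15 14 13
f 16 14 15
f 18 17 21
f 18 21 19
f 19 21 22
f 19 22 20
f 21 17 23
f 21 23 22
f 22 23 24
f 22 24 20
f 23 17 25
f 23 25 24
f 24 25 26
f 24 26 20
f 25 17 27
f 25 27 26
f 26 27 28
f 26 28 20
f 27 17 29
f 27 29 28
f 28 29 30
f 28 30 20
f 29 17 31
f 29 31 30
f 30 31 32
f 30 32 20
f 31 17 33
f 31 33 32
f 32 33 34
f 32 34 20
f 33 17 35
f 33 35 34
f 34 35 36
f 34 36 20
f 35 17 37
f 35 37 36
f 36 37 38
f 36 38 20
f 37 17 39
f 37 39 38
f 38 39 40
f 38 40 20
f 39 17 41
f 39 41 40
f 40 41 42
f 40 42 20
f 41 17 43
f 41 43 42
f 42 43 44
f 42 44 20
f 43 17 18
f 43 18 44
f 44 18 19
f 44 19 20

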